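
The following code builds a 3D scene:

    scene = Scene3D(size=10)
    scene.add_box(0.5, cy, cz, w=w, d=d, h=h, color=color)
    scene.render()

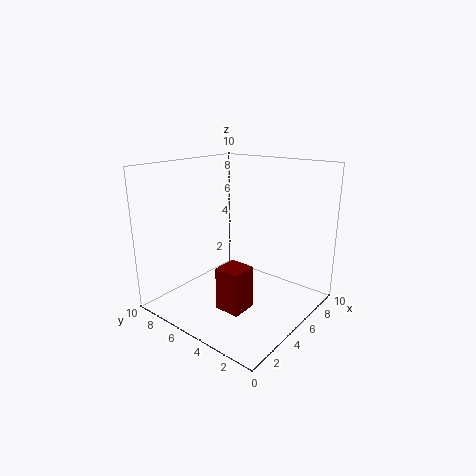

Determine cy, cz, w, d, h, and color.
cy = 1.5, cz = 2.5, w = 1.5, d = 1.5, h = 2.5, color = 'maroon'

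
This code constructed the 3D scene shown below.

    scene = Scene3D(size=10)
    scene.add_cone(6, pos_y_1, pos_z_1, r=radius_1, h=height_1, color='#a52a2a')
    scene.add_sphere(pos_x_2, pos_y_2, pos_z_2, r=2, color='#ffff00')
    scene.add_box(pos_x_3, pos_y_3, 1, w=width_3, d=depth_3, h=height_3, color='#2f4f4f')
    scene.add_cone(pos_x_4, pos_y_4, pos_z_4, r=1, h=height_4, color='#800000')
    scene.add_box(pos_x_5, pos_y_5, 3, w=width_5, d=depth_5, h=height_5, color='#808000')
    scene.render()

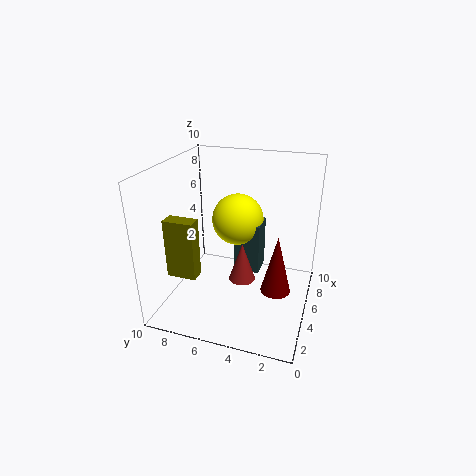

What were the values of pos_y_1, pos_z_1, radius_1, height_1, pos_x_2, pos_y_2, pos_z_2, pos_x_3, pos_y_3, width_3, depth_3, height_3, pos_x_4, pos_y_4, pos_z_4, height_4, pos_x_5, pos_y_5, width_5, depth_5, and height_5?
pos_y_1 = 5
pos_z_1 = 1
radius_1 = 1
height_1 = 3
pos_x_2 = 8
pos_y_2 = 6
pos_z_2 = 5
pos_x_3 = 7
pos_y_3 = 4
width_3 = 2
depth_3 = 2
height_3 = 4
pos_x_4 = 4
pos_y_4 = 2
pos_z_4 = 2
height_4 = 4
pos_x_5 = 2
pos_y_5 = 7
width_5 = 1
depth_5 = 2
height_5 = 4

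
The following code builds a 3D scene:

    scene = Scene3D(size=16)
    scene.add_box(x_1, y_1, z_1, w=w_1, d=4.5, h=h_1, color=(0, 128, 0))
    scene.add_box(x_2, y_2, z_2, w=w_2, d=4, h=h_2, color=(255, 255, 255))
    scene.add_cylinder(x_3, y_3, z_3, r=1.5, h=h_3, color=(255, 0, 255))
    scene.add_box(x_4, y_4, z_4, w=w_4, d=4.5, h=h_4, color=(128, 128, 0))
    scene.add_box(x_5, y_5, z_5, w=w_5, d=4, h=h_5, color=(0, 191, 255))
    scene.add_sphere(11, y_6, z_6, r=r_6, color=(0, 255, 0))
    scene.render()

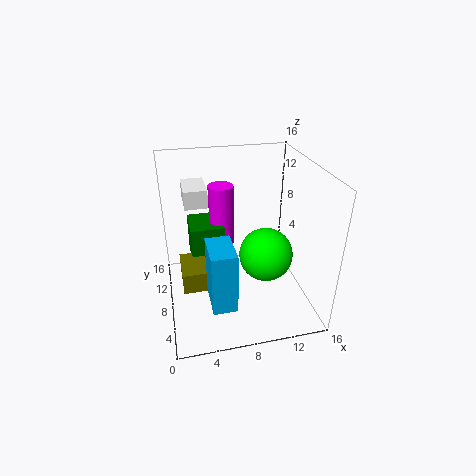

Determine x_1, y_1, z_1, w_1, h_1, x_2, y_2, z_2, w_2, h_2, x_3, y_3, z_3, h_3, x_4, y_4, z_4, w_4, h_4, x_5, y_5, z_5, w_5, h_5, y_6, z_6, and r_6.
x_1 = 3
y_1 = 10.5
z_1 = 3
w_1 = 4
h_1 = 5
x_2 = 2.5
y_2 = 9
z_2 = 11.5
w_2 = 2.5
h_2 = 2
x_3 = 7
y_3 = 12.5
z_3 = 5
h_3 = 7.5
x_4 = 1.5
y_4 = 7
z_4 = 2
w_4 = 3
h_4 = 2.5
x_5 = 4
y_5 = 1.5
z_5 = 3.5
w_5 = 2.5
h_5 = 6.5
y_6 = 7
z_6 = 6
r_6 = 3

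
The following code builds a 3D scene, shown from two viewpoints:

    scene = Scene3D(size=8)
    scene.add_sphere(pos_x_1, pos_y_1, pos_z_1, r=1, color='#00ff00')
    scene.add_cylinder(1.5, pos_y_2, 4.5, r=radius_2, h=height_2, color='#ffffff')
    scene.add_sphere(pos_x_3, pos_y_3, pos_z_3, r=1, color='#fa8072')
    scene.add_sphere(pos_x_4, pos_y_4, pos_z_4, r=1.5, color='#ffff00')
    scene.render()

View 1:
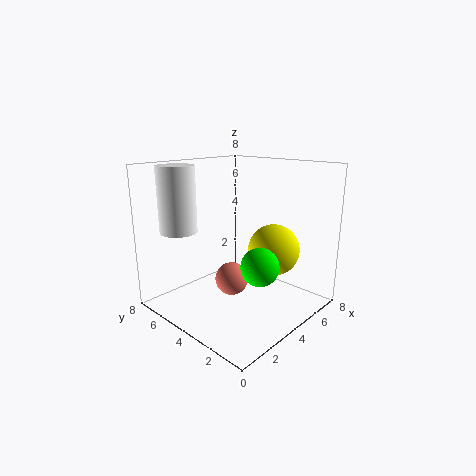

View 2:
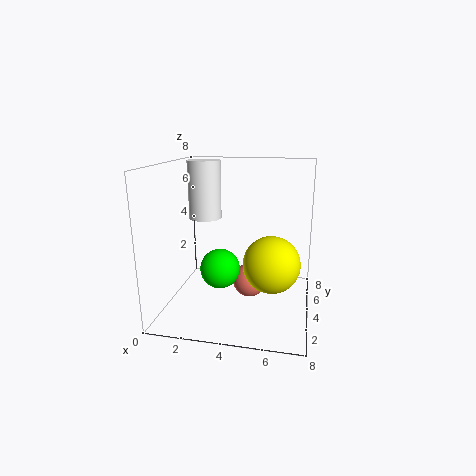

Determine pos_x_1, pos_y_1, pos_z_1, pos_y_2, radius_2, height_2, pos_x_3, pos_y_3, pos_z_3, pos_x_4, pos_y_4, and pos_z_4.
pos_x_1 = 3.5; pos_y_1 = 2; pos_z_1 = 3; pos_y_2 = 6; radius_2 = 1; height_2 = 3.5; pos_x_3 = 4.5; pos_y_3 = 5; pos_z_3 = 1; pos_x_4 = 6; pos_y_4 = 3; pos_z_4 = 3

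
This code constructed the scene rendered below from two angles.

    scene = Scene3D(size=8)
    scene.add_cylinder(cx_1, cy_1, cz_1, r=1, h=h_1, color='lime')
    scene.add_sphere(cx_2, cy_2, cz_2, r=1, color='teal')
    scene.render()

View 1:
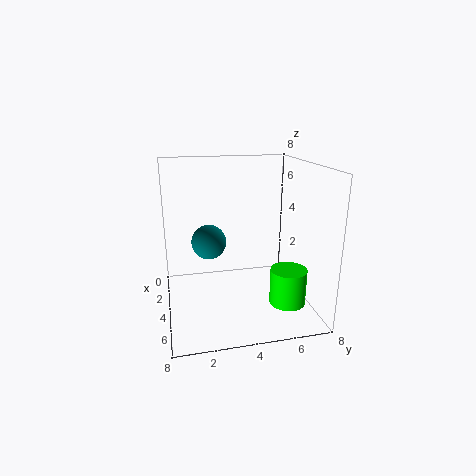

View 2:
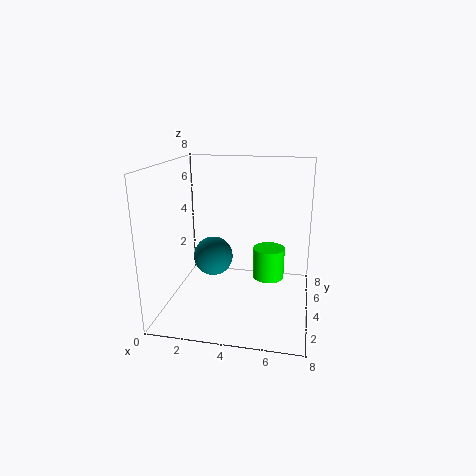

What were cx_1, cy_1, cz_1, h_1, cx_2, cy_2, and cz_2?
cx_1 = 5.5
cy_1 = 6.5
cz_1 = 0.5
h_1 = 2
cx_2 = 3
cy_2 = 2.5
cz_2 = 3.5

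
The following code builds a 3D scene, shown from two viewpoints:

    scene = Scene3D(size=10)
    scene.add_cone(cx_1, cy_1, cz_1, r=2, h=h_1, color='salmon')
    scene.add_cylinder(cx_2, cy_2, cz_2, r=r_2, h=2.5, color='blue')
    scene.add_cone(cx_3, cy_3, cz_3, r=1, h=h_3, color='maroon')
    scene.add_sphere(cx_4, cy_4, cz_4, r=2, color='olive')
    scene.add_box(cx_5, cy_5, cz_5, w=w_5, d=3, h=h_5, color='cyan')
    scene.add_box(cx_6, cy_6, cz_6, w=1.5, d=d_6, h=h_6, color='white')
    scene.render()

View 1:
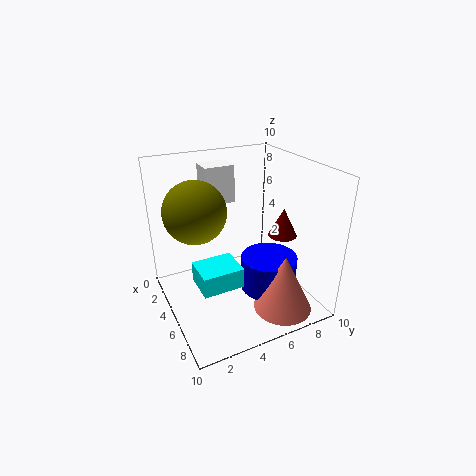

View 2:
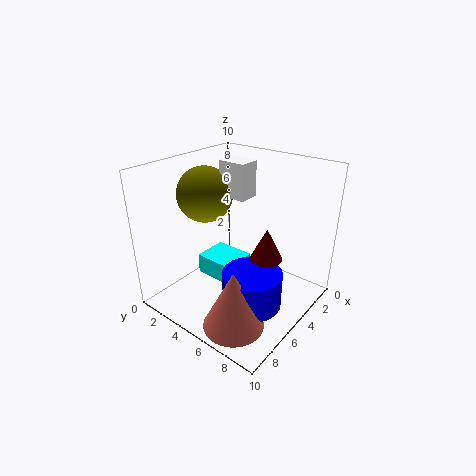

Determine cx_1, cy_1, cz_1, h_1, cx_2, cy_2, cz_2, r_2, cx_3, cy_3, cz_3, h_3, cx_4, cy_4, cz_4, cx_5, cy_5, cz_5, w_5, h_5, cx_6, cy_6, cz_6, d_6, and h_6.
cx_1 = 8, cy_1 = 7, cz_1 = 0.5, h_1 = 4, cx_2 = 6, cy_2 = 7, cz_2 = 1, r_2 = 2, cx_3 = 6, cy_3 = 8, cz_3 = 5, h_3 = 2, cx_4 = 5, cy_4 = 2, cz_4 = 7.5, cx_5 = 3.5, cy_5 = 2, cz_5 = 1.5, w_5 = 2.5, h_5 = 1.5, cx_6 = 3, cy_6 = 3, cz_6 = 7.5, d_6 = 2, h_6 = 2.5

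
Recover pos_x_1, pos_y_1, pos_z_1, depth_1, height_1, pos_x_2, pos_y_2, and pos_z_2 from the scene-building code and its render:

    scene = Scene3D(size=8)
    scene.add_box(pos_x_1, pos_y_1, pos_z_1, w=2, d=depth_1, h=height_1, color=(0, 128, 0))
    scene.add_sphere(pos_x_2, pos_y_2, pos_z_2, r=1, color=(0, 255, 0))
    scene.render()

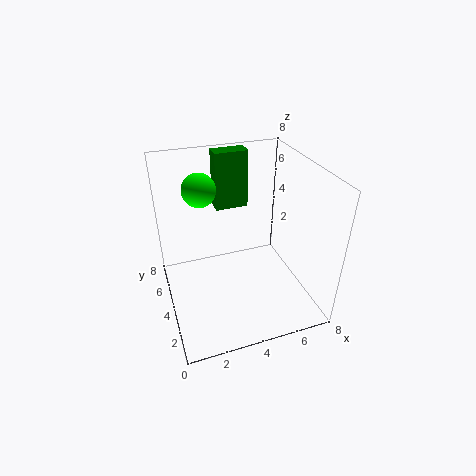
pos_x_1 = 3.5, pos_y_1 = 6.5, pos_z_1 = 4.5, depth_1 = 1, height_1 = 3.5, pos_x_2 = 2.5, pos_y_2 = 6.5, pos_z_2 = 6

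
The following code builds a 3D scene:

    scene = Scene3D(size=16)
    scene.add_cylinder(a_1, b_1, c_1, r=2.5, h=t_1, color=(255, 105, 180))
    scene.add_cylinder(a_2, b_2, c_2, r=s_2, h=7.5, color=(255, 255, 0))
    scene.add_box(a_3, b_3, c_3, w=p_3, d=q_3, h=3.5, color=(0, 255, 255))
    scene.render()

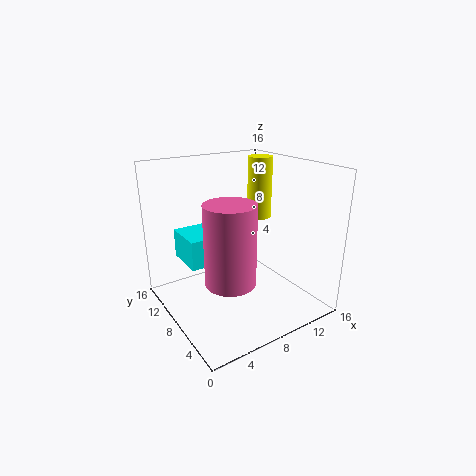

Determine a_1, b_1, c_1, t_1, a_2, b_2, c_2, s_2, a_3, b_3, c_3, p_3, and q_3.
a_1 = 4.5; b_1 = 4; c_1 = 5.5; t_1 = 8; a_2 = 13.5; b_2 = 11.5; c_2 = 8.5; s_2 = 1.5; a_3 = 3.5; b_3 = 10.5; c_3 = 4; p_3 = 5; q_3 = 5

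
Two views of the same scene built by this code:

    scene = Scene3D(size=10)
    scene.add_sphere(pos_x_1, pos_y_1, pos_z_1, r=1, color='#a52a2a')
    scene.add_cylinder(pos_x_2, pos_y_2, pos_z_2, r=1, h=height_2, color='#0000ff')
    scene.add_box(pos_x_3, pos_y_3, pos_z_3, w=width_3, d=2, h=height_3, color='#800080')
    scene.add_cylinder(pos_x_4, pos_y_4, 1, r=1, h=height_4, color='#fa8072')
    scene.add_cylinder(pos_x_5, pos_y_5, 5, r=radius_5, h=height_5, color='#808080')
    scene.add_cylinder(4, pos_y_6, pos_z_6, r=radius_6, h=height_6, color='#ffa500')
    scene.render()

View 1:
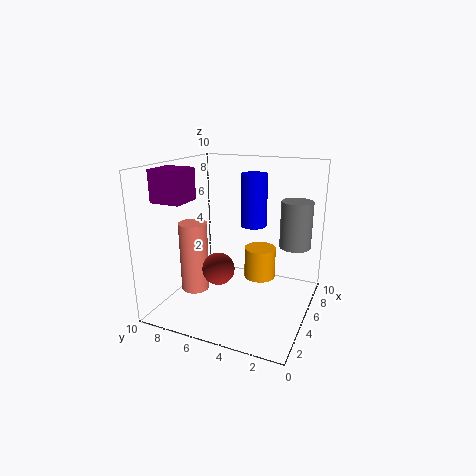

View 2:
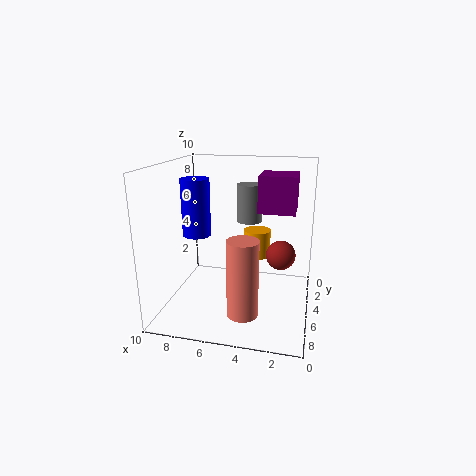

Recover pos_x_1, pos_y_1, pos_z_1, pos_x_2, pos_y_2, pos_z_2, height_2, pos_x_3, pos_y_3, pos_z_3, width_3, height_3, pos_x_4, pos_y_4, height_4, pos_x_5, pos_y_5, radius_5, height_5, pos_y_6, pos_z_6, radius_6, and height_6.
pos_x_1 = 2, pos_y_1 = 5, pos_z_1 = 4, pos_x_2 = 8, pos_y_2 = 5, pos_z_2 = 5, height_2 = 4, pos_x_3 = 1, pos_y_3 = 7, pos_z_3 = 8, width_3 = 2, height_3 = 2, pos_x_4 = 4, pos_y_4 = 8, height_4 = 5, pos_x_5 = 5, pos_y_5 = 1, radius_5 = 1, height_5 = 3, pos_y_6 = 3, pos_z_6 = 3, radius_6 = 1, height_6 = 2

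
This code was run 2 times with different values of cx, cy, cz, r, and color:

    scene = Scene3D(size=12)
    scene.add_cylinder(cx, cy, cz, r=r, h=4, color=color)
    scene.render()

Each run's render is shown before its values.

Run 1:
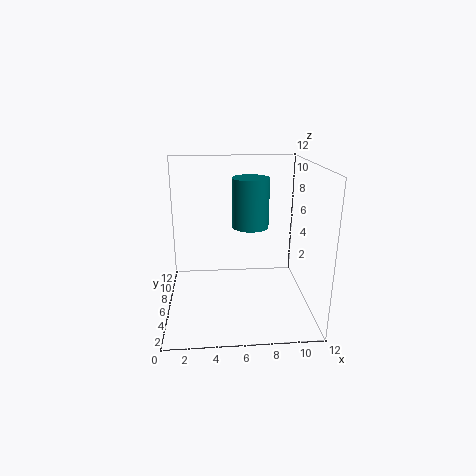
cx = 7, cy = 6, cz = 7, r = 1.5, color = 'teal'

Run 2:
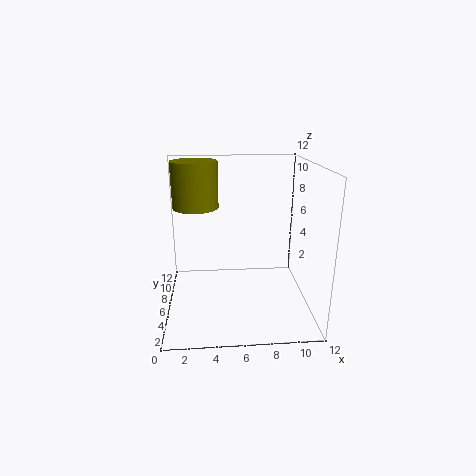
cx = 2.5, cy = 8.5, cz = 8, r = 2, color = 'olive'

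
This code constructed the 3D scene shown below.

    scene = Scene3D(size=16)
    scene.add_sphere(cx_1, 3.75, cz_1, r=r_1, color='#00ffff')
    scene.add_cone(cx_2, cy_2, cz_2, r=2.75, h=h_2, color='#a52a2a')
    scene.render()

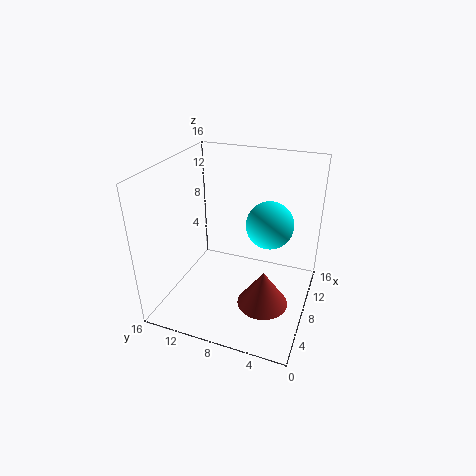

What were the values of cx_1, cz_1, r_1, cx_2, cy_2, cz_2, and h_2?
cx_1 = 5.25; cz_1 = 11.75; r_1 = 2.25; cx_2 = 5.75; cy_2 = 4.25; cz_2 = 1.75; h_2 = 4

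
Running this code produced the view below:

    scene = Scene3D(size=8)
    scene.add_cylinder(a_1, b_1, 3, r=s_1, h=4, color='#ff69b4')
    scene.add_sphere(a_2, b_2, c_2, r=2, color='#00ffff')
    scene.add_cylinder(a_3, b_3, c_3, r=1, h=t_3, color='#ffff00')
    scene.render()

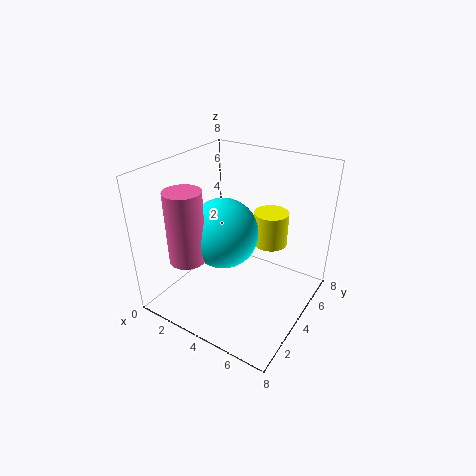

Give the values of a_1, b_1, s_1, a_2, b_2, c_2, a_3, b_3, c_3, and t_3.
a_1 = 2; b_1 = 2; s_1 = 1; a_2 = 3; b_2 = 4; c_2 = 4; a_3 = 5; b_3 = 6; c_3 = 3; t_3 = 2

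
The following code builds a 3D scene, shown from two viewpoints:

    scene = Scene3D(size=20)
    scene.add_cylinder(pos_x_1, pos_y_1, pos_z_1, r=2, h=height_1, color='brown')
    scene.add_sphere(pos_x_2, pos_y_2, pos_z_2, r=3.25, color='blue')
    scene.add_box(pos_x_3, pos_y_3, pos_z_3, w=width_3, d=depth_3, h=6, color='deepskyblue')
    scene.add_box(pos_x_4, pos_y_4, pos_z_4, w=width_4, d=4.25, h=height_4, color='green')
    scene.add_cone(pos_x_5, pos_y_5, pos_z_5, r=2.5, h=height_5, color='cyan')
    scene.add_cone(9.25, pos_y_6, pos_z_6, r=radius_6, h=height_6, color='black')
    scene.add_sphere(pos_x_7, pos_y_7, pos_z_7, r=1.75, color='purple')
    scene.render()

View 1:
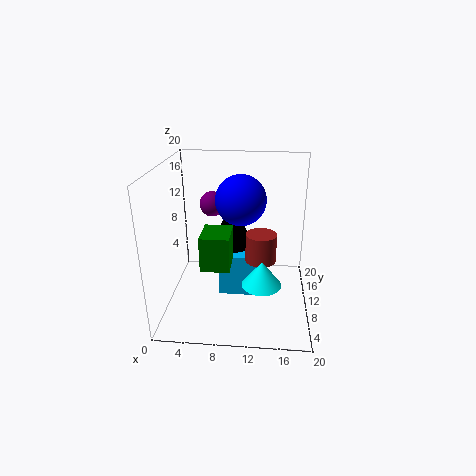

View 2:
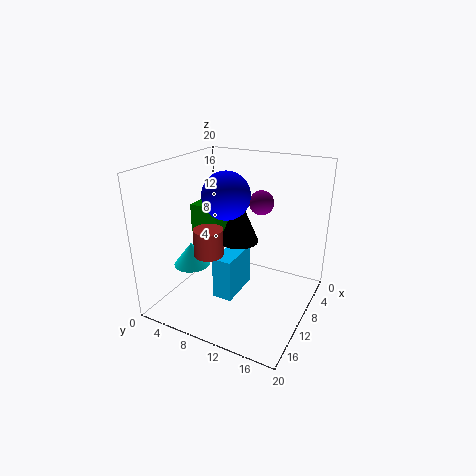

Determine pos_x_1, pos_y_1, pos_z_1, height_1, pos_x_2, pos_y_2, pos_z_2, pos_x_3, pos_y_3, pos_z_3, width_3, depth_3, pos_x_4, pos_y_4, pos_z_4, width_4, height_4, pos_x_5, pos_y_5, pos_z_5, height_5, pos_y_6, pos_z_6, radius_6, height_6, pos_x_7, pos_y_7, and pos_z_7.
pos_x_1 = 13.25
pos_y_1 = 7.25
pos_z_1 = 8.25
height_1 = 3.75
pos_x_2 = 10.5
pos_y_2 = 8.5
pos_z_2 = 16
pos_x_3 = 7.5
pos_y_3 = 8
pos_z_3 = 2
width_3 = 6.25
depth_3 = 2.75
pos_x_4 = 6.25
pos_y_4 = 2
pos_z_4 = 9.25
width_4 = 3.5
height_4 = 4.25
pos_x_5 = 13.5
pos_y_5 = 4.5
pos_z_5 = 6.25
height_5 = 3.25
pos_y_6 = 9.75
pos_z_6 = 9.25
radius_6 = 2.75
height_6 = 6.5
pos_x_7 = 6.25
pos_y_7 = 11.75
pos_z_7 = 14.25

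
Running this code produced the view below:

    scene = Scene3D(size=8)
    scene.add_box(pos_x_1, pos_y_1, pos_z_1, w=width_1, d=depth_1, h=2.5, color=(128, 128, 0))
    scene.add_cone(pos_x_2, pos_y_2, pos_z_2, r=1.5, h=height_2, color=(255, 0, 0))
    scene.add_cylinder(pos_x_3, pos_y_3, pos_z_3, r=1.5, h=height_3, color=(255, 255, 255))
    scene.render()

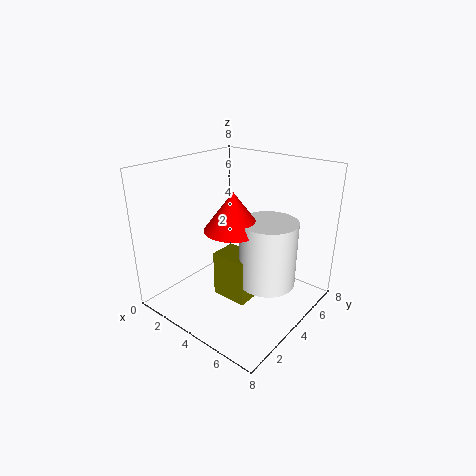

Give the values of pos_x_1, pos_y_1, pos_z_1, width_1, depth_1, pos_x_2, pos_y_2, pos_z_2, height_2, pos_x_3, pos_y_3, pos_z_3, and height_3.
pos_x_1 = 3.5
pos_y_1 = 2.5
pos_z_1 = 1
width_1 = 2
depth_1 = 1.5
pos_x_2 = 4.5
pos_y_2 = 3
pos_z_2 = 5
height_2 = 2
pos_x_3 = 6
pos_y_3 = 4
pos_z_3 = 2
height_3 = 3.5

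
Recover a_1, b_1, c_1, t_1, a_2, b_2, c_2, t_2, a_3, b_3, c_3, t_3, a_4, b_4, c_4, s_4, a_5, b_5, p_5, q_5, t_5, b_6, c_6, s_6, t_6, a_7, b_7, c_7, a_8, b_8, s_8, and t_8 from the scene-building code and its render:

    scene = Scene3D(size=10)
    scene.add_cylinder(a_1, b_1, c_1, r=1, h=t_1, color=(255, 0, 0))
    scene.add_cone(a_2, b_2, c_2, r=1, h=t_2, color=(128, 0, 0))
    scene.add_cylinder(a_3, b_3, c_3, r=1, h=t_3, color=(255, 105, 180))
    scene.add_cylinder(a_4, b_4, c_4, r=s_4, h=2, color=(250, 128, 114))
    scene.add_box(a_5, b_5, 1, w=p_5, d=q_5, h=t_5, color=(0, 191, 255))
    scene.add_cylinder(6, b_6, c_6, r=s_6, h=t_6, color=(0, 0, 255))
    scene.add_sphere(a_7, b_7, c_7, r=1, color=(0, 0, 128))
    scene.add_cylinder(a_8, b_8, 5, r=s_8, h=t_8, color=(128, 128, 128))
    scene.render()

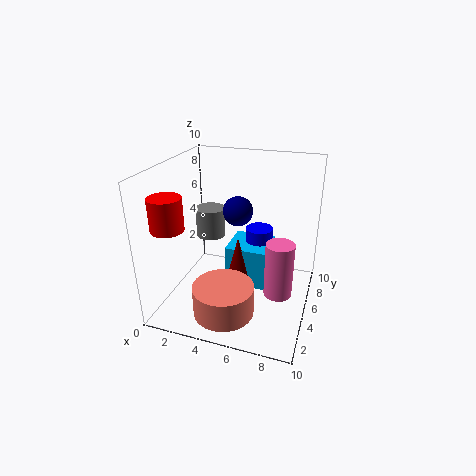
a_1 = 2; b_1 = 1; c_1 = 7; t_1 = 2; a_2 = 5; b_2 = 5; c_2 = 1; t_2 = 4; a_3 = 8; b_3 = 5; c_3 = 1; t_3 = 4; a_4 = 5; b_4 = 2; c_4 = 1; s_4 = 2; a_5 = 4; b_5 = 5; p_5 = 3; q_5 = 3; t_5 = 3; b_6 = 7; c_6 = 1; s_6 = 1; t_6 = 4; a_7 = 5; b_7 = 5; c_7 = 7; a_8 = 3; b_8 = 5; s_8 = 1; t_8 = 2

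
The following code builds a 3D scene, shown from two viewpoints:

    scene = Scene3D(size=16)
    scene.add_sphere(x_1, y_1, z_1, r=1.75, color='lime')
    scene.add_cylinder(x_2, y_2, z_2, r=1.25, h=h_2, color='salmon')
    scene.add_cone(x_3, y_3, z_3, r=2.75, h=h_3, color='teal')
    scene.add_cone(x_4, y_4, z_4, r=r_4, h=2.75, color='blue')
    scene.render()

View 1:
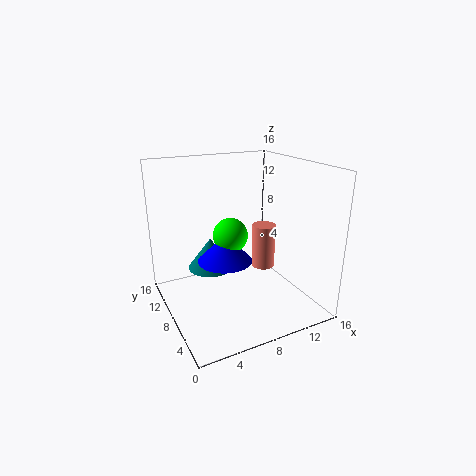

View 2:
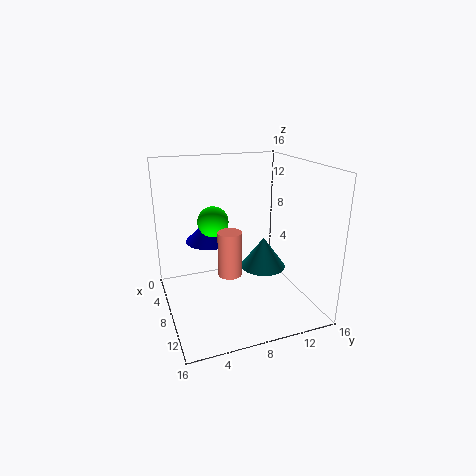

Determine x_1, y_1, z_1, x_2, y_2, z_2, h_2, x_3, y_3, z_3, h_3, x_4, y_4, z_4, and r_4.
x_1 = 6
y_1 = 5.75
z_1 = 9.5
x_2 = 10.25
y_2 = 6.25
z_2 = 5
h_2 = 4.75
x_3 = 6.25
y_3 = 12
z_3 = 3
h_3 = 3.75
x_4 = 5.25
y_4 = 5.5
z_4 = 7
r_4 = 2.75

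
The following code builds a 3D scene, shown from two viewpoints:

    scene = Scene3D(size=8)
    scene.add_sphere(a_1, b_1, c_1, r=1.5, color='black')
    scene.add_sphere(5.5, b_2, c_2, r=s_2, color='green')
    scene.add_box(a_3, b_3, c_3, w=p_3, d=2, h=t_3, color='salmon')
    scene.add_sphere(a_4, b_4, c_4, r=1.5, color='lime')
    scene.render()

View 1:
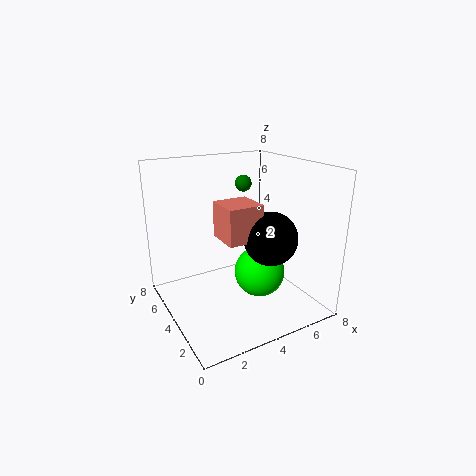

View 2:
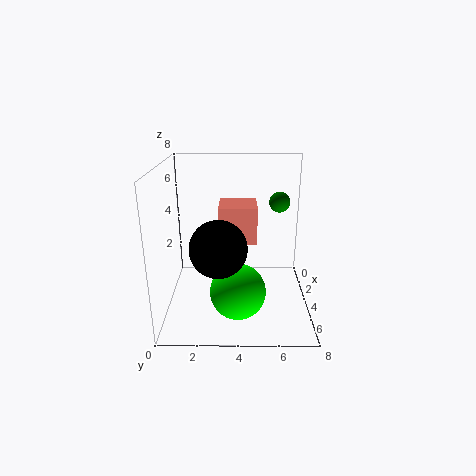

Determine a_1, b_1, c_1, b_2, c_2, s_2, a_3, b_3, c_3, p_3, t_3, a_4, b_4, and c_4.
a_1 = 5.5; b_1 = 3; c_1 = 4; b_2 = 6; c_2 = 6.5; s_2 = 0.5; a_3 = 3; b_3 = 3; c_3 = 4; p_3 = 2; t_3 = 2; a_4 = 5.5; b_4 = 4; c_4 = 1.5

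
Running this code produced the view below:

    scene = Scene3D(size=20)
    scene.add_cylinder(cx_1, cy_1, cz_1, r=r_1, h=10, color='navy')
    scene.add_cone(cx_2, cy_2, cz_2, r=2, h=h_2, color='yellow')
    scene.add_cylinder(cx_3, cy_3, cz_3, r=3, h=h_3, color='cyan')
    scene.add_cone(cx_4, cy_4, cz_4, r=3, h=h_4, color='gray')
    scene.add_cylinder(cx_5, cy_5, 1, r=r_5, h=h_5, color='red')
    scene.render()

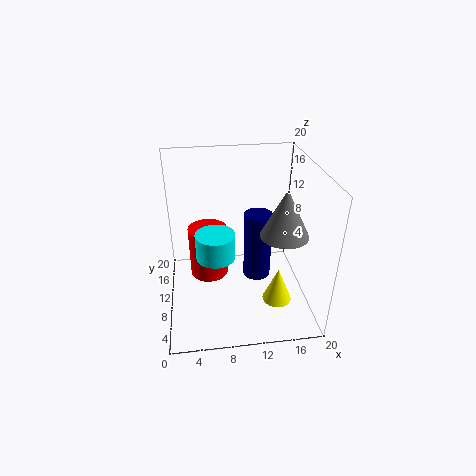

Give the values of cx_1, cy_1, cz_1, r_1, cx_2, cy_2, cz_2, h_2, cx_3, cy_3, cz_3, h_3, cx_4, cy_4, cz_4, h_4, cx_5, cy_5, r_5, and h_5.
cx_1 = 13
cy_1 = 11
cz_1 = 3
r_1 = 2
cx_2 = 15
cy_2 = 6
cz_2 = 2
h_2 = 5
cx_3 = 7
cy_3 = 13
cz_3 = 5
h_3 = 4
cx_4 = 15
cy_4 = 5
cz_4 = 13
h_4 = 6
cx_5 = 6
cy_5 = 15
r_5 = 3
h_5 = 8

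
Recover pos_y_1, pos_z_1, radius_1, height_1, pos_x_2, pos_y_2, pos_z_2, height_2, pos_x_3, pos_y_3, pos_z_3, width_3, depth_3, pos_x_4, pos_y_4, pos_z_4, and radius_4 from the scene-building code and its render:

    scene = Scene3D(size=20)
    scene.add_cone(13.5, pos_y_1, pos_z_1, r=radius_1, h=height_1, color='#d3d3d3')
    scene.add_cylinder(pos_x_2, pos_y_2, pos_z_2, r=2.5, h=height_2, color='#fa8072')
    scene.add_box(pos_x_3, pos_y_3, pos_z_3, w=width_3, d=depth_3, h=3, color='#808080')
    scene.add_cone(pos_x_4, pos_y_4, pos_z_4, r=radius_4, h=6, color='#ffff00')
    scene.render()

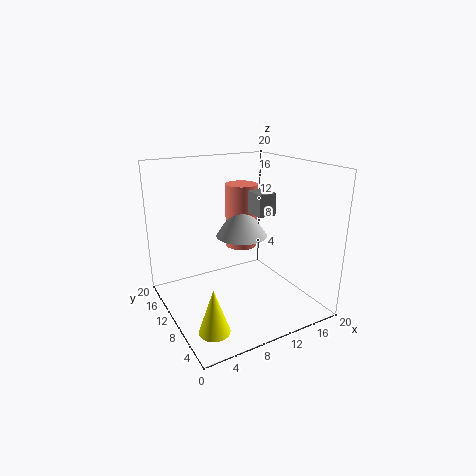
pos_y_1 = 15, pos_z_1 = 8, radius_1 = 4, height_1 = 6, pos_x_2 = 14, pos_y_2 = 16, pos_z_2 = 6, height_2 = 10, pos_x_3 = 11.5, pos_y_3 = 7, pos_z_3 = 13.5, width_3 = 2.5, depth_3 = 3, pos_x_4 = 3.5, pos_y_4 = 4.5, pos_z_4 = 0.5, radius_4 = 2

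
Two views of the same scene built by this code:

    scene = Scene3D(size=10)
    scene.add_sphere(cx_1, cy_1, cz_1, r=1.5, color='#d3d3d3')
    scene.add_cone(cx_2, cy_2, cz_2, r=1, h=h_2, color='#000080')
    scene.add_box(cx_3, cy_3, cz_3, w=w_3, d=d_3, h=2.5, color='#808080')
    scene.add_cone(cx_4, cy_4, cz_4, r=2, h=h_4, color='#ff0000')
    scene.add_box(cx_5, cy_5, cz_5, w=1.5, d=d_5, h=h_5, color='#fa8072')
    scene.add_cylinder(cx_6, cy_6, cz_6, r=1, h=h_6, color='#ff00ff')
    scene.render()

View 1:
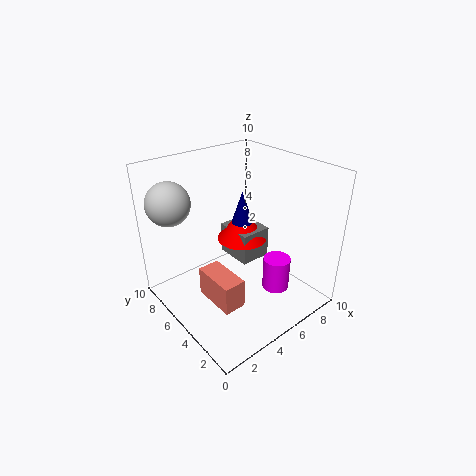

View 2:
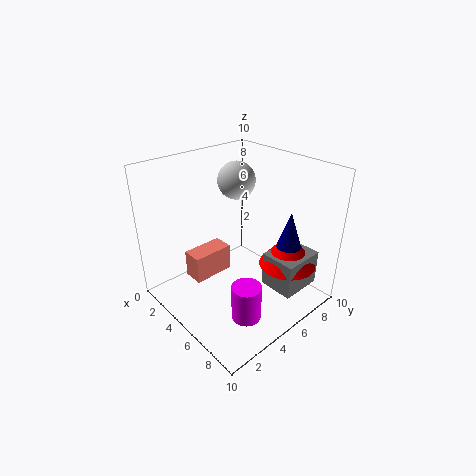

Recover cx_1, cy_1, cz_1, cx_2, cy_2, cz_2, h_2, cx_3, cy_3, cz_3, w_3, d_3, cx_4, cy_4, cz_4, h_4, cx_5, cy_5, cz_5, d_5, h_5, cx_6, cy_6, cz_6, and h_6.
cx_1 = 1.5
cy_1 = 8
cz_1 = 7.5
cx_2 = 7.5
cy_2 = 7.5
cz_2 = 4
h_2 = 3
cx_3 = 6.5
cy_3 = 6
cz_3 = 1.5
w_3 = 2.5
d_3 = 3
cx_4 = 7.5
cy_4 = 7.5
cz_4 = 3
h_4 = 2.5
cx_5 = 2
cy_5 = 2.5
cz_5 = 1.5
d_5 = 3
h_5 = 2
cx_6 = 7.5
cy_6 = 3.5
cz_6 = 0.5
h_6 = 2.5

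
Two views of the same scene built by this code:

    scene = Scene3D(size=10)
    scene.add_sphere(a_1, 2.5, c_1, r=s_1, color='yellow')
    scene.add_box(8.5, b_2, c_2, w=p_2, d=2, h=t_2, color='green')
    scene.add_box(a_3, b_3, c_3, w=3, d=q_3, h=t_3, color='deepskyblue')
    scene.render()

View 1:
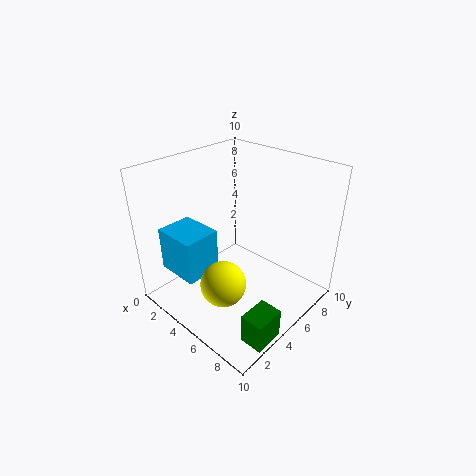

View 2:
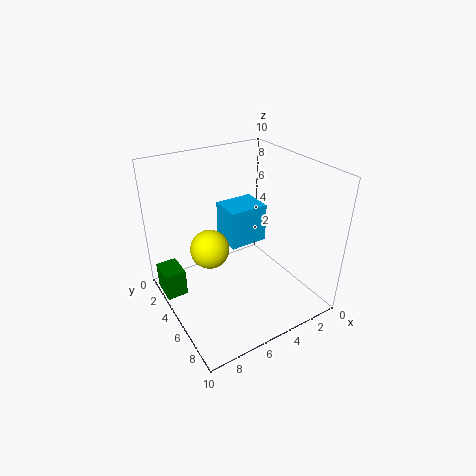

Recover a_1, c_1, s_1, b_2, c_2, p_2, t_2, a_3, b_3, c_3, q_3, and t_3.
a_1 = 6
c_1 = 3
s_1 = 1.5
b_2 = 1.5
c_2 = 0.5
p_2 = 1.5
t_2 = 2
a_3 = 1.5
b_3 = 1
c_3 = 3
q_3 = 2.5
t_3 = 3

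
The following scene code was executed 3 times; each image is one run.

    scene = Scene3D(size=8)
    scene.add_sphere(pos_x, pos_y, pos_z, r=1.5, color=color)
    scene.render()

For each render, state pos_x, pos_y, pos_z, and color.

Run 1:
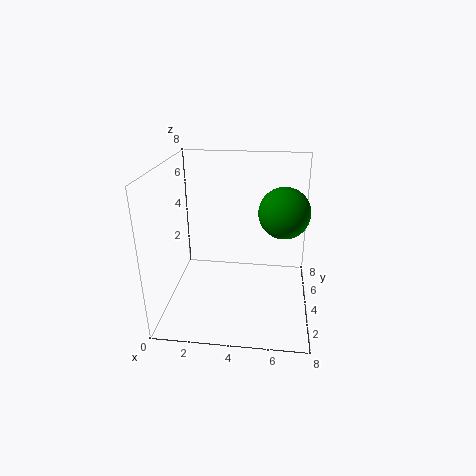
pos_x = 6.5, pos_y = 5.5, pos_z = 5, color = 'green'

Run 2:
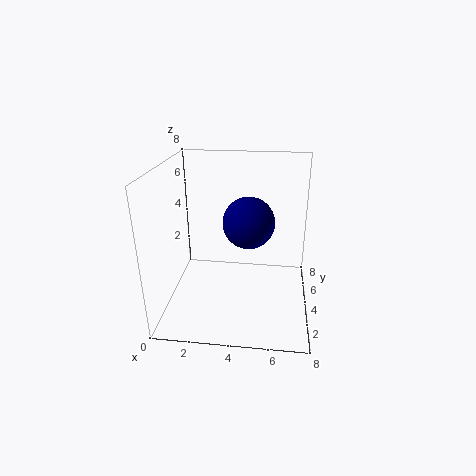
pos_x = 4.5, pos_y = 5, pos_z = 4.5, color = 'navy'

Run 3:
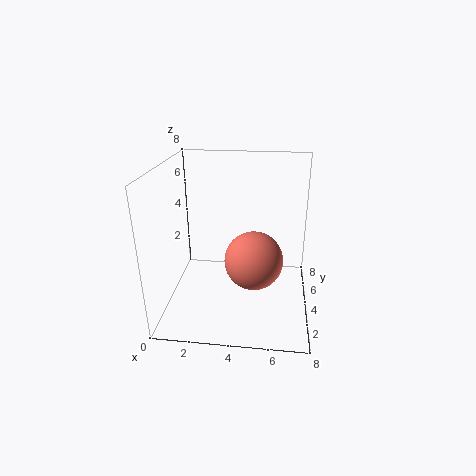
pos_x = 5, pos_y = 2.5, pos_z = 3.5, color = 'salmon'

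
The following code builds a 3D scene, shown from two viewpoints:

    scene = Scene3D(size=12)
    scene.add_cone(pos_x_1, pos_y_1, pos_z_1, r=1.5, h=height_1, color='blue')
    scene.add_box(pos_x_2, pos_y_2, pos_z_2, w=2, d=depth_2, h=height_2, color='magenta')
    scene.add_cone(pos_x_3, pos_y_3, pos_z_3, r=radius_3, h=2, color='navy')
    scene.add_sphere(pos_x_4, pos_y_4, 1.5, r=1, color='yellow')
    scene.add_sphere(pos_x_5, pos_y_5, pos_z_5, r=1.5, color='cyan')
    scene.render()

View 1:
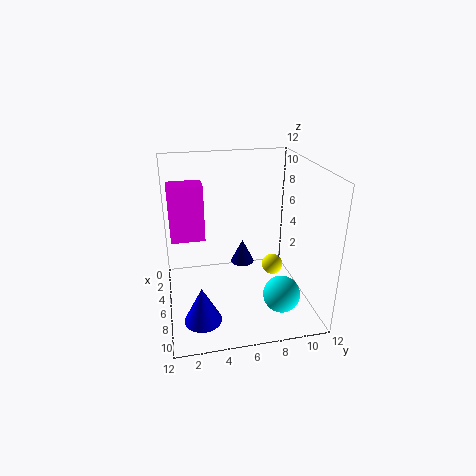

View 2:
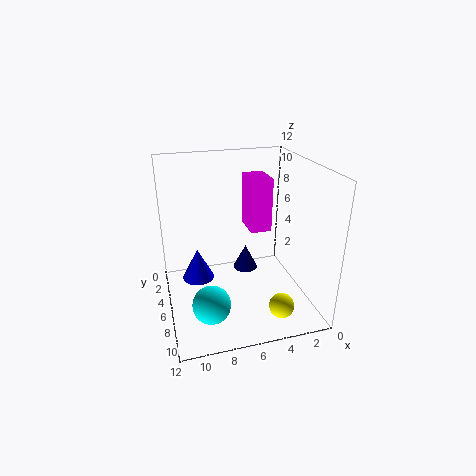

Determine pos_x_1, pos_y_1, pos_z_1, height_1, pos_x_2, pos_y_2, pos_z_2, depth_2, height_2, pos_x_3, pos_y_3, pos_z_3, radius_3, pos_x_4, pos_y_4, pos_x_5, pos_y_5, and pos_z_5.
pos_x_1 = 9
pos_y_1 = 2.5
pos_z_1 = 0.5
height_1 = 3
pos_x_2 = 2
pos_y_2 = 0.5
pos_z_2 = 5
depth_2 = 3
height_2 = 5
pos_x_3 = 5.5
pos_y_3 = 6.5
pos_z_3 = 3.5
radius_3 = 1
pos_x_4 = 3.5
pos_y_4 = 10
pos_x_5 = 9
pos_y_5 = 9
pos_z_5 = 2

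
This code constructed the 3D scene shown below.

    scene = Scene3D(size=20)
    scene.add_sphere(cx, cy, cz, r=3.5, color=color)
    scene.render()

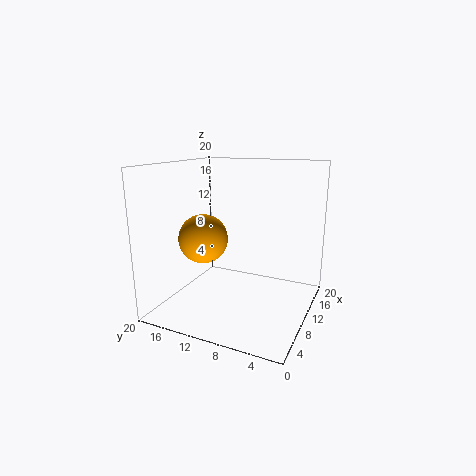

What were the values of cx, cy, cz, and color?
cx = 9
cy = 15
cz = 9.5
color = 'orange'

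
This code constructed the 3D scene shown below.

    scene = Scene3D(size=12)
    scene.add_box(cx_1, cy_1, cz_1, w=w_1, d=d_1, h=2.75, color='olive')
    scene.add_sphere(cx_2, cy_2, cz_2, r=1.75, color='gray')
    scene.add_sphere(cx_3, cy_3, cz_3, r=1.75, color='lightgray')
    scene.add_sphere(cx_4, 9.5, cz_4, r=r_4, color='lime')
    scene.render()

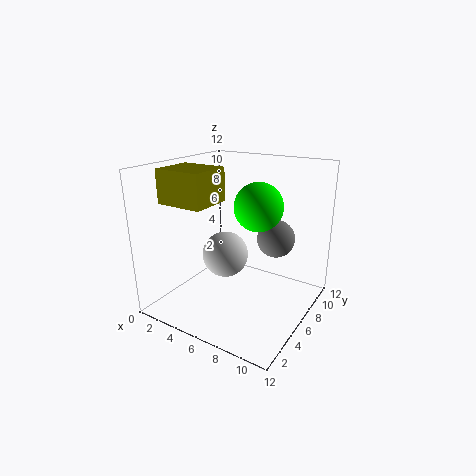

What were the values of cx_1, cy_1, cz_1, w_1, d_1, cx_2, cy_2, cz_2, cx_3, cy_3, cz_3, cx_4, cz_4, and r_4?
cx_1 = 0.75; cy_1 = 2.5; cz_1 = 9; w_1 = 4; d_1 = 3.5; cx_2 = 7.5; cy_2 = 10.25; cz_2 = 4.75; cx_3 = 6.25; cy_3 = 3.75; cz_3 = 5.5; cx_4 = 6; cz_4 = 7.75; r_4 = 2.25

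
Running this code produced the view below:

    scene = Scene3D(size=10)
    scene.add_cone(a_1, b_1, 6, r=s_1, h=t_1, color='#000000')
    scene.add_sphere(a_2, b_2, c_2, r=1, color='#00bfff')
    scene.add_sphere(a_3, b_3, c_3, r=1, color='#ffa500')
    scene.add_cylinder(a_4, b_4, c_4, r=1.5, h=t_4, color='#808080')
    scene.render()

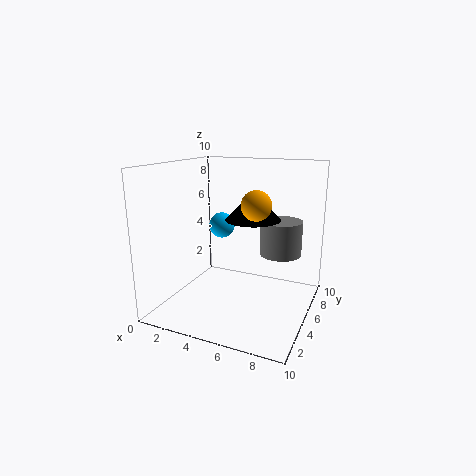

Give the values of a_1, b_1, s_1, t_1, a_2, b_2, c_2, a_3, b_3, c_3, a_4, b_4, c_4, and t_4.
a_1 = 5.5
b_1 = 6.5
s_1 = 2
t_1 = 2
a_2 = 2.5
b_2 = 7.5
c_2 = 5
a_3 = 6.5
b_3 = 4.5
c_3 = 7.5
a_4 = 7.5
b_4 = 7
c_4 = 3.5
t_4 = 2.5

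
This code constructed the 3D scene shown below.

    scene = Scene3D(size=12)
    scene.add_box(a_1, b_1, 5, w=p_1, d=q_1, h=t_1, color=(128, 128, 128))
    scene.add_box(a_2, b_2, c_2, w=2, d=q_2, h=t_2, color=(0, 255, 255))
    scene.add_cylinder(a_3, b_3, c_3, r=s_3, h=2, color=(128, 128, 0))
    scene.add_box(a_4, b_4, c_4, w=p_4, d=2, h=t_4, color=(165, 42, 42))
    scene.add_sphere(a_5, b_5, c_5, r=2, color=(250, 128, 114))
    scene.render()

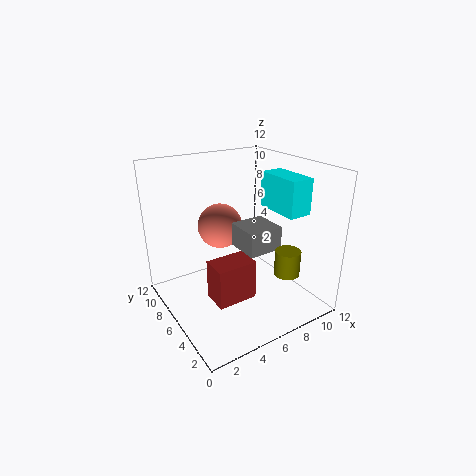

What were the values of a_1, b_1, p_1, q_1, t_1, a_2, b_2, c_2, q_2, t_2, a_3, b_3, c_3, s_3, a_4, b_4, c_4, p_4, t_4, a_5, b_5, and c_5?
a_1 = 6
b_1 = 4
p_1 = 3
q_1 = 3
t_1 = 2
a_2 = 9
b_2 = 3
c_2 = 8
q_2 = 4
t_2 = 3
a_3 = 8
b_3 = 2
c_3 = 4
s_3 = 1
a_4 = 2
b_4 = 2
c_4 = 3
p_4 = 3
t_4 = 3
a_5 = 6
b_5 = 9
c_5 = 6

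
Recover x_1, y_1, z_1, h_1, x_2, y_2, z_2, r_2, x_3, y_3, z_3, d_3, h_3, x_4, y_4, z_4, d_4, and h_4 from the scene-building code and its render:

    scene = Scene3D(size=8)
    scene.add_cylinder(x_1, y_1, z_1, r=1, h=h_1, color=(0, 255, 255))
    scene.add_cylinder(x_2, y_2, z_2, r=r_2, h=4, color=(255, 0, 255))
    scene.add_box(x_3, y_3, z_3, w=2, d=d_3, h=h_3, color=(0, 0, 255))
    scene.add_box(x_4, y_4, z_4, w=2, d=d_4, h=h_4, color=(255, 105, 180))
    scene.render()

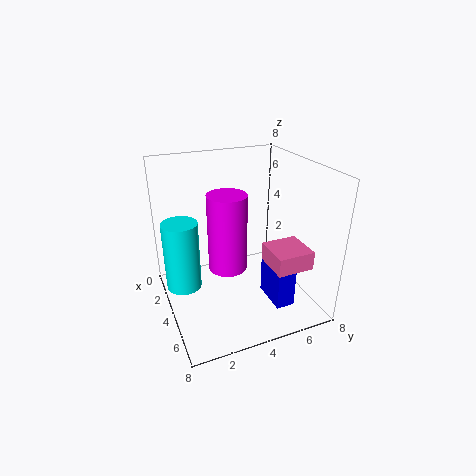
x_1 = 3, y_1 = 1, z_1 = 1, h_1 = 4, x_2 = 5, y_2 = 3, z_2 = 3, r_2 = 1, x_3 = 5, y_3 = 5, z_3 = 1, d_3 = 1, h_3 = 2, x_4 = 5, y_4 = 5, z_4 = 3, d_4 = 2, h_4 = 1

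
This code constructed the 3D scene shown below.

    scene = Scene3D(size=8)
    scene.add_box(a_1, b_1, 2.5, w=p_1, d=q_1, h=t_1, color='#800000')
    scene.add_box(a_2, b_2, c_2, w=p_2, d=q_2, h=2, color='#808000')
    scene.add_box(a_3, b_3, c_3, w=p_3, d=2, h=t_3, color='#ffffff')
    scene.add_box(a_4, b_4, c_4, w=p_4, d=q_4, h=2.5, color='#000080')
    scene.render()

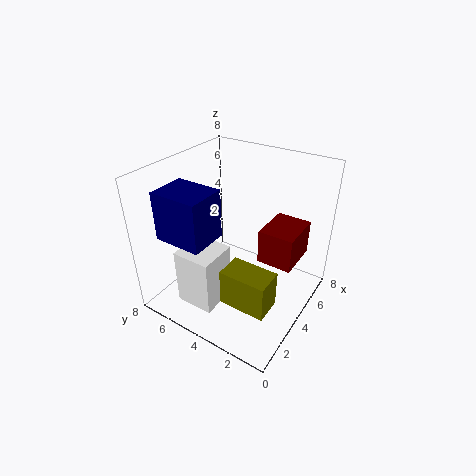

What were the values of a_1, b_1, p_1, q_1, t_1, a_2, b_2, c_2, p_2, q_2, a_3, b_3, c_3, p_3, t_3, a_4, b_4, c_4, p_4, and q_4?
a_1 = 4.5
b_1 = 1
p_1 = 2.5
q_1 = 2
t_1 = 2
a_2 = 1.5
b_2 = 1
c_2 = 1.5
p_2 = 1.5
q_2 = 2.5
a_3 = 0.5
b_3 = 3.5
c_3 = 1.5
p_3 = 2
t_3 = 3
a_4 = 0.5
b_4 = 4
c_4 = 5
p_4 = 2
q_4 = 2.5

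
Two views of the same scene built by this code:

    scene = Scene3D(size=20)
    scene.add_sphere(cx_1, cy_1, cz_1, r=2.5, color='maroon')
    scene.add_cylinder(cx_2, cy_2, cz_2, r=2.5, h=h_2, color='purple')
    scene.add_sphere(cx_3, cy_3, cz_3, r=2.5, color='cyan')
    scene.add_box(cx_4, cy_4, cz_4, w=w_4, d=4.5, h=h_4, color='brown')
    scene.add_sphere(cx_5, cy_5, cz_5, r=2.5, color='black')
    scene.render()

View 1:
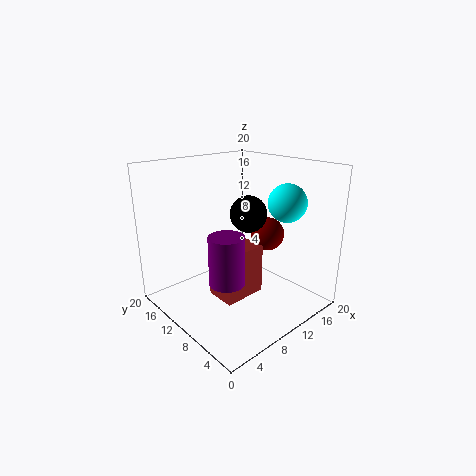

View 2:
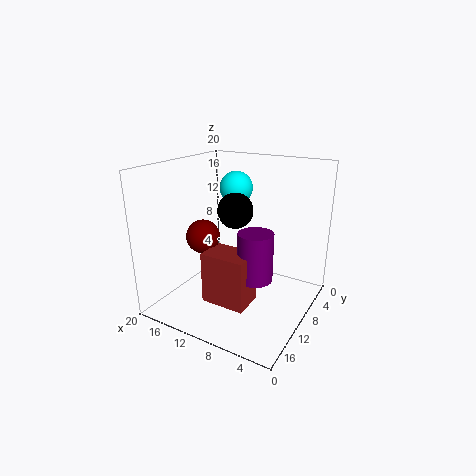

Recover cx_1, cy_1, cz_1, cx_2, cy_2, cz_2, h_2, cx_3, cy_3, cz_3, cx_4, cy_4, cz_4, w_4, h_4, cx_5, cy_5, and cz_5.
cx_1 = 16, cy_1 = 10, cz_1 = 9, cx_2 = 7.5, cy_2 = 9.5, cz_2 = 4, h_2 = 7, cx_3 = 13.5, cy_3 = 4.5, cz_3 = 15.5, cx_4 = 7.5, cy_4 = 9, cz_4 = 0.5, w_4 = 6.5, h_4 = 7.5, cx_5 = 11, cy_5 = 9, cz_5 = 13.5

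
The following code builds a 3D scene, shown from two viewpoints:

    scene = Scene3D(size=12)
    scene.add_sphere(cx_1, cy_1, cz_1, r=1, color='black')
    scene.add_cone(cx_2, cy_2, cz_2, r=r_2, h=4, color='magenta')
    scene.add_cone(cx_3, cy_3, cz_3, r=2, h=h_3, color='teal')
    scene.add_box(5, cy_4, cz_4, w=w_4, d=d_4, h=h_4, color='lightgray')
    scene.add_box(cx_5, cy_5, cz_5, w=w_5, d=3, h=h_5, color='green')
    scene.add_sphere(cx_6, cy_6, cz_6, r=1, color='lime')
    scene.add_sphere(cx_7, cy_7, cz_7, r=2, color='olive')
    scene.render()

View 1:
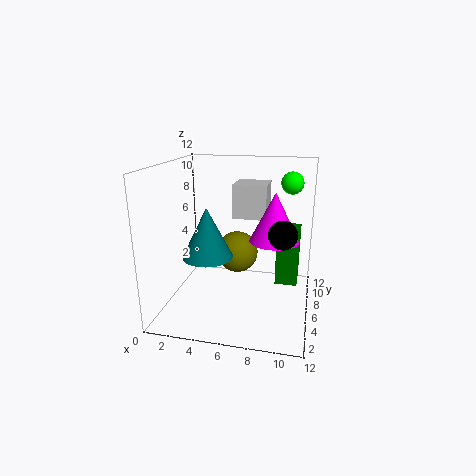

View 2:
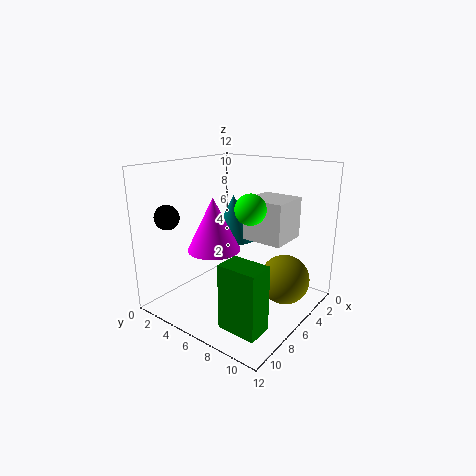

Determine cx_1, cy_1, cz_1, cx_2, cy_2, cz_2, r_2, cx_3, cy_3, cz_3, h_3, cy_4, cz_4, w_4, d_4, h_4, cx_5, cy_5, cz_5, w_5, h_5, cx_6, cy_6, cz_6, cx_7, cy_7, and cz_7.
cx_1 = 10
cy_1 = 2
cz_1 = 8
cx_2 = 9
cy_2 = 6
cz_2 = 6
r_2 = 2
cx_3 = 4
cy_3 = 4
cz_3 = 5
h_3 = 4
cy_4 = 8
cz_4 = 7
w_4 = 3
d_4 = 3
h_4 = 3
cx_5 = 9
cy_5 = 8
cz_5 = 1
w_5 = 2
h_5 = 5
cx_6 = 10
cy_6 = 10
cz_6 = 10
cx_7 = 5
cy_7 = 10
cz_7 = 3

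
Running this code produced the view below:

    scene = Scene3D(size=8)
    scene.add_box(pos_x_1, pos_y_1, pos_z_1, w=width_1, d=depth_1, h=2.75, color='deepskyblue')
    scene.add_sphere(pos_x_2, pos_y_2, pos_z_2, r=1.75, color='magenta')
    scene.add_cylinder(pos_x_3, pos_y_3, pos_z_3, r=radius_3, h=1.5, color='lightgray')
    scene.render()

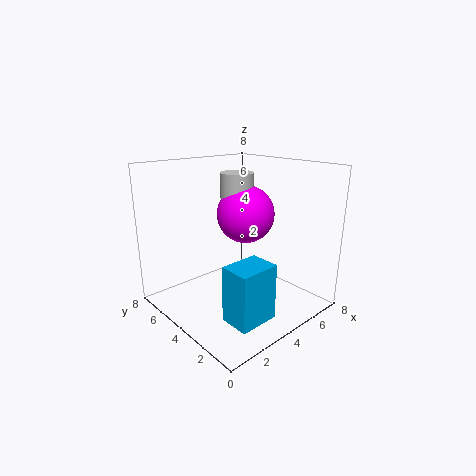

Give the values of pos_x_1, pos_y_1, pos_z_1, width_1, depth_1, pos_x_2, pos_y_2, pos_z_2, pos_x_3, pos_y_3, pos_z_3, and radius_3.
pos_x_1 = 1, pos_y_1 = 0.25, pos_z_1 = 1.25, width_1 = 2, depth_1 = 1.5, pos_x_2 = 5.75, pos_y_2 = 5.25, pos_z_2 = 4.75, pos_x_3 = 5.5, pos_y_3 = 5.75, pos_z_3 = 5.75, radius_3 = 1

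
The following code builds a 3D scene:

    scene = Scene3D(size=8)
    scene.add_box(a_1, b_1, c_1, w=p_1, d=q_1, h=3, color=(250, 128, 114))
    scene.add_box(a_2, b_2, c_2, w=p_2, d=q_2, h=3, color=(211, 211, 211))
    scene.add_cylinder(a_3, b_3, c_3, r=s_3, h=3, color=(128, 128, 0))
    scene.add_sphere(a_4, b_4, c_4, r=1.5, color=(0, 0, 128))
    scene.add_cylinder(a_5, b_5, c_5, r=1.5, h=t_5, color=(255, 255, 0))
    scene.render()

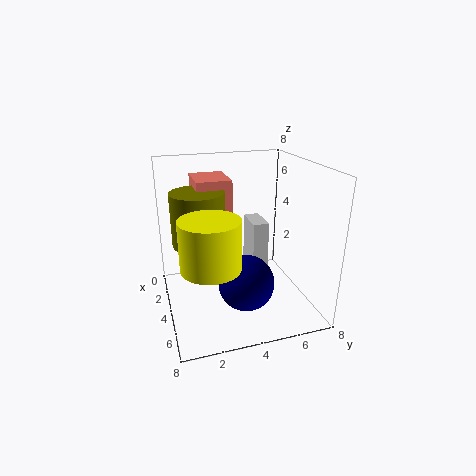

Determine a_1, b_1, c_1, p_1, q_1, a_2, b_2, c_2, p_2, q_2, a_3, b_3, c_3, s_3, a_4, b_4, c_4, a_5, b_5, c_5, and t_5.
a_1 = 0.5; b_1 = 2; c_1 = 4; p_1 = 2.5; q_1 = 2; a_2 = 0.5; b_2 = 5.5; c_2 = 1; p_2 = 2; q_2 = 1; a_3 = 3; b_3 = 2; c_3 = 3.5; s_3 = 1.5; a_4 = 5.5; b_4 = 4; c_4 = 2; a_5 = 6; b_5 = 2; c_5 = 3.5; t_5 = 2.5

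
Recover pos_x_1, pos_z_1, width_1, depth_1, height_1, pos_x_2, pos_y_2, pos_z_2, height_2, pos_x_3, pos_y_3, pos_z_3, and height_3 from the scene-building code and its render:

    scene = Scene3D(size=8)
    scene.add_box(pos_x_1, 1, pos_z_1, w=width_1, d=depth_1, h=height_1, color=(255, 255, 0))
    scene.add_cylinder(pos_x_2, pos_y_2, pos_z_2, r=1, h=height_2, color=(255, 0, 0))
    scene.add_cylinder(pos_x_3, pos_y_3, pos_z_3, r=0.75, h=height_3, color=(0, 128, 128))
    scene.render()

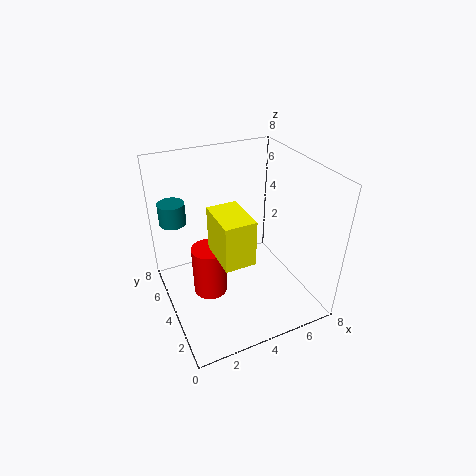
pos_x_1 = 2, pos_z_1 = 4.5, width_1 = 1.5, depth_1 = 2.25, height_1 = 2.25, pos_x_2 = 2.5, pos_y_2 = 4.75, pos_z_2 = 0.25, height_2 = 3, pos_x_3 = 1, pos_y_3 = 6.25, pos_z_3 = 4.5, height_3 = 1.25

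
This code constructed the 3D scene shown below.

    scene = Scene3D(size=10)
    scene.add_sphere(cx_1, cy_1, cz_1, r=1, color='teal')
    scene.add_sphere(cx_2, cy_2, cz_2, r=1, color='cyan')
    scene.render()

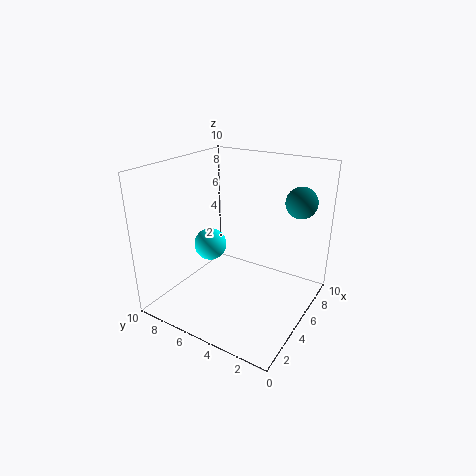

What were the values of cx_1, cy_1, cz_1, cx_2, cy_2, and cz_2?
cx_1 = 6
cy_1 = 1
cz_1 = 8
cx_2 = 2.5
cy_2 = 5.5
cz_2 = 5.5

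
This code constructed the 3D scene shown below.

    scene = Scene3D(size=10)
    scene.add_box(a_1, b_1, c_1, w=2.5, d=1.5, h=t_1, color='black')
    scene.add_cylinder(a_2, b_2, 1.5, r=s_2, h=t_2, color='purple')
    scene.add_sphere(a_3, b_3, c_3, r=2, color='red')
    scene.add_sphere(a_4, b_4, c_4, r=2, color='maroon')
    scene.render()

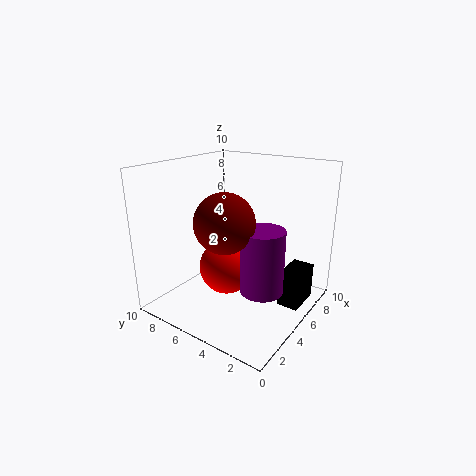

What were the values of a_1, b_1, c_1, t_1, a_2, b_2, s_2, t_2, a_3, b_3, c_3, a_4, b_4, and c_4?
a_1 = 5.5; b_1 = 0.5; c_1 = 0.5; t_1 = 2.5; a_2 = 5; b_2 = 3; s_2 = 1.5; t_2 = 4.5; a_3 = 5; b_3 = 6; c_3 = 2.5; a_4 = 3.5; b_4 = 5; c_4 = 6.5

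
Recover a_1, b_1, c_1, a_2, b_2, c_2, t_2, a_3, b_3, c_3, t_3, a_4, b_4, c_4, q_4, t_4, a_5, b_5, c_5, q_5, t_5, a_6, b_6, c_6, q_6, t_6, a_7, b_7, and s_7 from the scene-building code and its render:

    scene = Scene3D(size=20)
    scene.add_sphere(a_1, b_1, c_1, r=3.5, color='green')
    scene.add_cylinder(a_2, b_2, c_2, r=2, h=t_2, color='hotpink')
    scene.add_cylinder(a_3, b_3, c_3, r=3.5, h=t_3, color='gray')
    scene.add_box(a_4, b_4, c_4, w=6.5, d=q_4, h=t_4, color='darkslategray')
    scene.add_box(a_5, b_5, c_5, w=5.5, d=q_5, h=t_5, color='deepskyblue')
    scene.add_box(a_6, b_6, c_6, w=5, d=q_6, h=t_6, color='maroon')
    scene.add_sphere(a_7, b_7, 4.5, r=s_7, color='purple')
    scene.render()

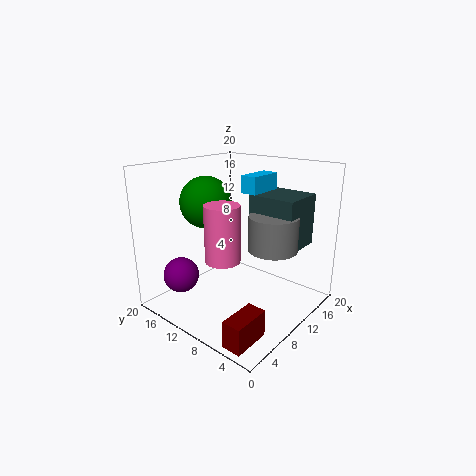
a_1 = 7.5
b_1 = 13.5
c_1 = 15
a_2 = 2.5
b_2 = 6
c_2 = 10.5
t_2 = 6.5
a_3 = 13.5
b_3 = 6.5
c_3 = 8
t_3 = 5
a_4 = 13
b_4 = 3.5
c_4 = 8
q_4 = 7
t_4 = 7.5
a_5 = 13
b_5 = 9.5
c_5 = 15.5
q_5 = 2.5
t_5 = 2.5
a_6 = 0.5
b_6 = 2
c_6 = 0.5
q_6 = 2.5
t_6 = 3.5
a_7 = 4.5
b_7 = 16
s_7 = 2.5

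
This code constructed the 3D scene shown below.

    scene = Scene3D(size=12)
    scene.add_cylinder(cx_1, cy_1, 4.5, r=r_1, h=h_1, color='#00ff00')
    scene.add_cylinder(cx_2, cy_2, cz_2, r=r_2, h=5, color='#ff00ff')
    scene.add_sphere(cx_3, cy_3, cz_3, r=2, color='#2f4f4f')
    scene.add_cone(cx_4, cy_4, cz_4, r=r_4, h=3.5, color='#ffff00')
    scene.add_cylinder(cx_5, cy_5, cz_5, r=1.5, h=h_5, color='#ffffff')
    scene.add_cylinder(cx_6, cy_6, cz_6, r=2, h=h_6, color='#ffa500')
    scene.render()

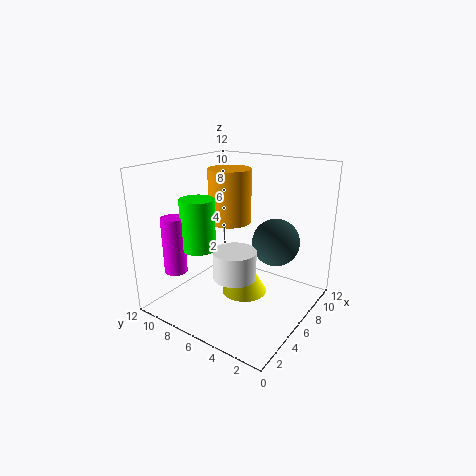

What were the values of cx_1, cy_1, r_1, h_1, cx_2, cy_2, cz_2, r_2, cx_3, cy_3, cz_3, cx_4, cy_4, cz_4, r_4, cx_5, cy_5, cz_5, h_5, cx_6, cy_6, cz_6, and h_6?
cx_1 = 5, cy_1 = 9.5, r_1 = 1.5, h_1 = 4.5, cx_2 = 3.5, cy_2 = 11, cz_2 = 2.5, r_2 = 1, cx_3 = 8, cy_3 = 3.5, cz_3 = 5.5, cx_4 = 7, cy_4 = 6, cz_4 = 0.5, r_4 = 2, cx_5 = 2, cy_5 = 3.5, cz_5 = 5, h_5 = 2, cx_6 = 9, cy_6 = 9, cz_6 = 6, h_6 = 5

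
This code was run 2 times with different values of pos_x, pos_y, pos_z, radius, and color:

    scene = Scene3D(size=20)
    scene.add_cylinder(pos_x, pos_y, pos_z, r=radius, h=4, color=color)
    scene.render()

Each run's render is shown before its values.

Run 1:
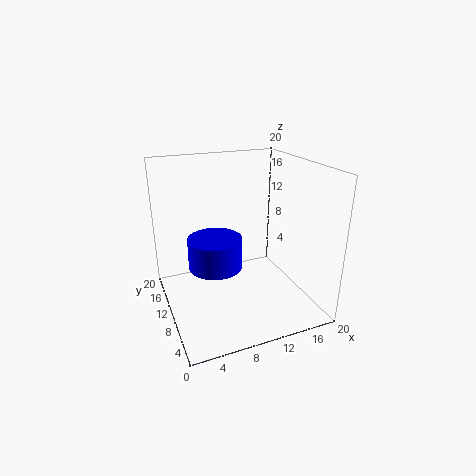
pos_x = 6
pos_y = 8
pos_z = 7.5
radius = 3.5
color = 'blue'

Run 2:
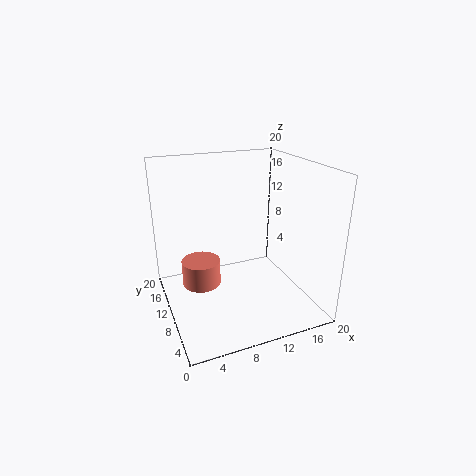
pos_x = 6
pos_y = 15.5
pos_z = 0.5
radius = 3
color = 'salmon'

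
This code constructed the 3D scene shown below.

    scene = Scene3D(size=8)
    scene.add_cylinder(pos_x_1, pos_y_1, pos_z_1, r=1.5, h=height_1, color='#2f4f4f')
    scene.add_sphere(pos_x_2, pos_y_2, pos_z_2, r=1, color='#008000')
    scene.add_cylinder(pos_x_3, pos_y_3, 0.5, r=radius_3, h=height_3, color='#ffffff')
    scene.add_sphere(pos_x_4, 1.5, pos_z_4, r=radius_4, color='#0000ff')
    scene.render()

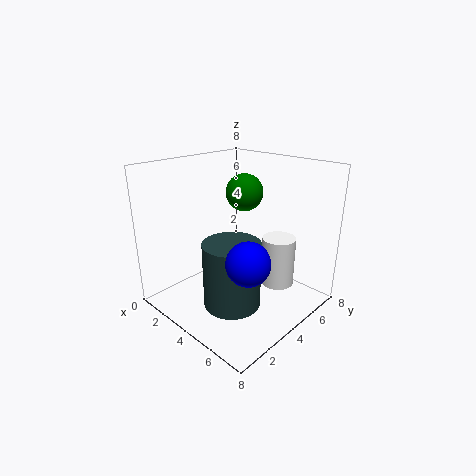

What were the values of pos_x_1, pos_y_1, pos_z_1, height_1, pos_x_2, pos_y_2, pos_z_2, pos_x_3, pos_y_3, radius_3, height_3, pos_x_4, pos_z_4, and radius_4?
pos_x_1 = 5
pos_y_1 = 2.5
pos_z_1 = 1
height_1 = 3.5
pos_x_2 = 4
pos_y_2 = 4.5
pos_z_2 = 6.5
pos_x_3 = 5
pos_y_3 = 6.5
radius_3 = 1
height_3 = 3
pos_x_4 = 7
pos_z_4 = 4.5
radius_4 = 1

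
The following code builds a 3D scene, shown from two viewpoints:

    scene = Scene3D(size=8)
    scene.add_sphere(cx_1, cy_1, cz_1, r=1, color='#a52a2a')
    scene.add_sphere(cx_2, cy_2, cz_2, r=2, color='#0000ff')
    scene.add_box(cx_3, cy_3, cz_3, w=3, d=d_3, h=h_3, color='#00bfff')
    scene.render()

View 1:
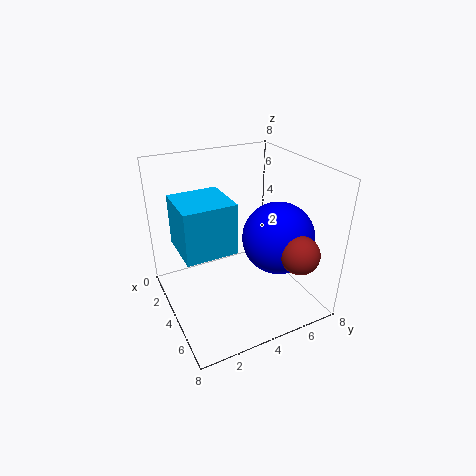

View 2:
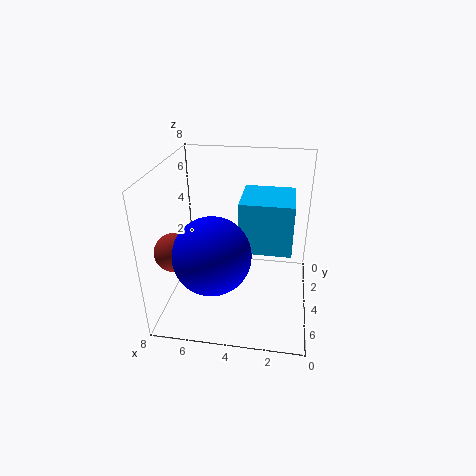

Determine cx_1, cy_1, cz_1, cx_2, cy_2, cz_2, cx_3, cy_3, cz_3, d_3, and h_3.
cx_1 = 7, cy_1 = 6, cz_1 = 4, cx_2 = 5, cy_2 = 6, cz_2 = 4, cx_3 = 1, cy_3 = 1, cz_3 = 3, d_3 = 3, h_3 = 3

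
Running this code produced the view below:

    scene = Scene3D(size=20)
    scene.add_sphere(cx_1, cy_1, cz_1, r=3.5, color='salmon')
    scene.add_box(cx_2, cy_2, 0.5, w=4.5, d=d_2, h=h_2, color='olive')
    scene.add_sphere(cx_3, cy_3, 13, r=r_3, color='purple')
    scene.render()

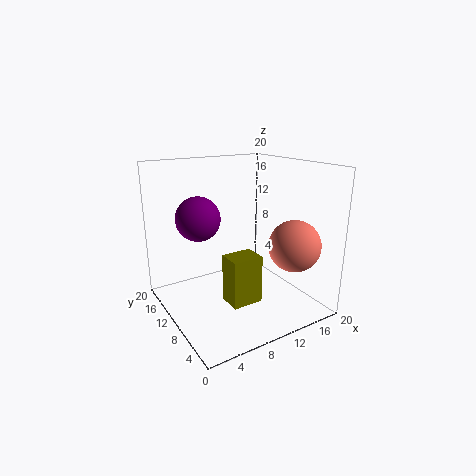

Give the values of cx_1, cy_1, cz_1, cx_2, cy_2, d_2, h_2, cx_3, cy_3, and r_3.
cx_1 = 15.5
cy_1 = 4.5
cz_1 = 9.5
cx_2 = 8
cy_2 = 7.5
d_2 = 3.5
h_2 = 7
cx_3 = 5
cy_3 = 12
r_3 = 3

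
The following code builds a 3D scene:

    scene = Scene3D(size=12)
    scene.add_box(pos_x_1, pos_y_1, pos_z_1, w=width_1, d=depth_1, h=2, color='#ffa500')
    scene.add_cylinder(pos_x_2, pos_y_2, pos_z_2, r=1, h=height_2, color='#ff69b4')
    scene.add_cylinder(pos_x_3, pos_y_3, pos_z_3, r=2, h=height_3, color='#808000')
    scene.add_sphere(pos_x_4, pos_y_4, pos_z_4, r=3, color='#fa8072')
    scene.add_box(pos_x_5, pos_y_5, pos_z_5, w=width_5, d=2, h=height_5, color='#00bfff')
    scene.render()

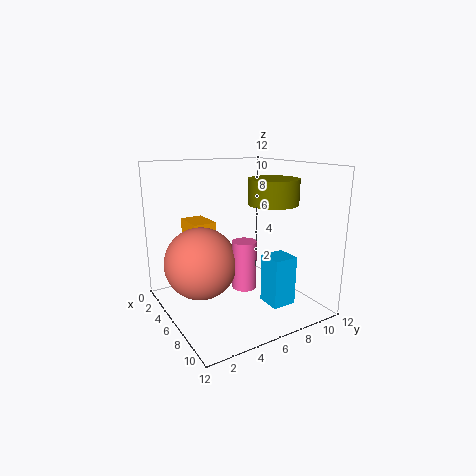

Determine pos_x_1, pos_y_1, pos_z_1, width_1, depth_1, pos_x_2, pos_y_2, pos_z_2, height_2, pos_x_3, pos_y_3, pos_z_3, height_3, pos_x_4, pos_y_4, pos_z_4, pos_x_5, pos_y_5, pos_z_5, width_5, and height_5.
pos_x_1 = 1; pos_y_1 = 3; pos_z_1 = 5; width_1 = 3; depth_1 = 2; pos_x_2 = 7; pos_y_2 = 6; pos_z_2 = 2; height_2 = 4; pos_x_3 = 8; pos_y_3 = 8; pos_z_3 = 9; height_3 = 2; pos_x_4 = 5; pos_y_4 = 3; pos_z_4 = 4; pos_x_5 = 8; pos_y_5 = 7; pos_z_5 = 1; width_5 = 2; height_5 = 4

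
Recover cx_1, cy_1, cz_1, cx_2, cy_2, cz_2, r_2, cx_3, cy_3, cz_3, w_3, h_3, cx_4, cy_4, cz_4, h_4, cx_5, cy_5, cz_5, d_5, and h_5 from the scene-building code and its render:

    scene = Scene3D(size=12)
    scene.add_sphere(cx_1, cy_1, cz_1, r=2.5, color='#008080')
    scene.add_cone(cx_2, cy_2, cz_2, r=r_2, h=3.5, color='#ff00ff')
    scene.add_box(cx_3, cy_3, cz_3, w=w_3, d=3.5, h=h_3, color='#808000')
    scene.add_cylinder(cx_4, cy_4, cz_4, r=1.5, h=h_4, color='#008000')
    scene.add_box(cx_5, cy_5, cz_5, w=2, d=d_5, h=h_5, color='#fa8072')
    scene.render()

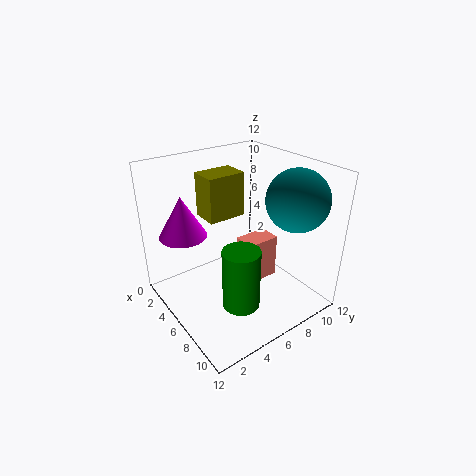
cx_1 = 9
cy_1 = 9.5
cz_1 = 9.5
cx_2 = 3
cy_2 = 2.5
cz_2 = 6
r_2 = 2
cx_3 = 1
cy_3 = 5
cz_3 = 6.5
w_3 = 2.5
h_3 = 4
cx_4 = 8.5
cy_4 = 4.5
cz_4 = 1.5
h_4 = 5
cx_5 = 4.5
cy_5 = 7
cz_5 = 1
d_5 = 3
h_5 = 4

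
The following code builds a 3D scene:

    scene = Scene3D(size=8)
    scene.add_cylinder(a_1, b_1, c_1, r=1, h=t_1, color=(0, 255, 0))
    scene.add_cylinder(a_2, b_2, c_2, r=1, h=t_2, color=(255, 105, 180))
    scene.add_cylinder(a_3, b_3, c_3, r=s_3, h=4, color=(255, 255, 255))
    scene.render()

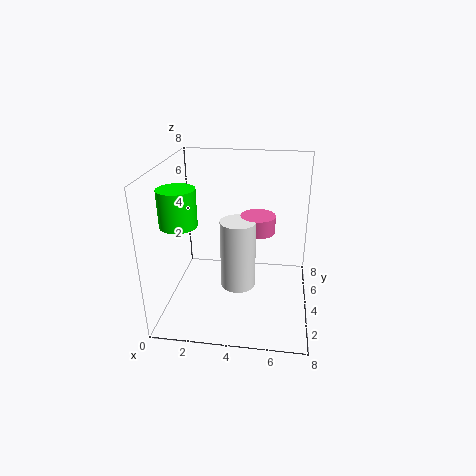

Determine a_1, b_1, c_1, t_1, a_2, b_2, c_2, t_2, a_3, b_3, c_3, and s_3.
a_1 = 1, b_1 = 3, c_1 = 5, t_1 = 2, a_2 = 5, b_2 = 5, c_2 = 4, t_2 = 1, a_3 = 4, b_3 = 4, c_3 = 1, s_3 = 1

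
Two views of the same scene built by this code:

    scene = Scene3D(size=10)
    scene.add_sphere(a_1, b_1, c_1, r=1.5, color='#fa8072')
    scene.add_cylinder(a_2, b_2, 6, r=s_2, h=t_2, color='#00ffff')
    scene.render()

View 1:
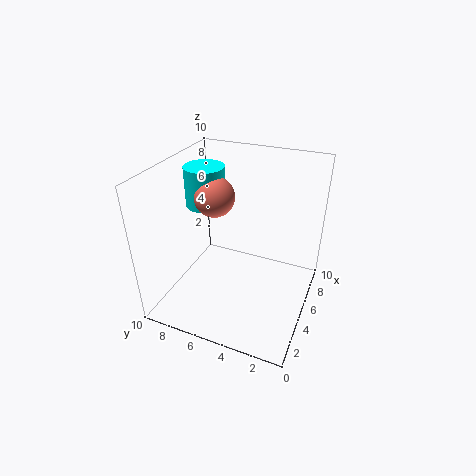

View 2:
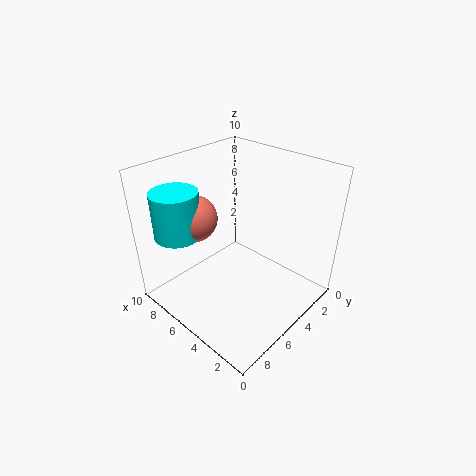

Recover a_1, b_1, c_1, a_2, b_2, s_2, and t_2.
a_1 = 6.5; b_1 = 7.5; c_1 = 7; a_2 = 7; b_2 = 8.5; s_2 = 1.5; t_2 = 3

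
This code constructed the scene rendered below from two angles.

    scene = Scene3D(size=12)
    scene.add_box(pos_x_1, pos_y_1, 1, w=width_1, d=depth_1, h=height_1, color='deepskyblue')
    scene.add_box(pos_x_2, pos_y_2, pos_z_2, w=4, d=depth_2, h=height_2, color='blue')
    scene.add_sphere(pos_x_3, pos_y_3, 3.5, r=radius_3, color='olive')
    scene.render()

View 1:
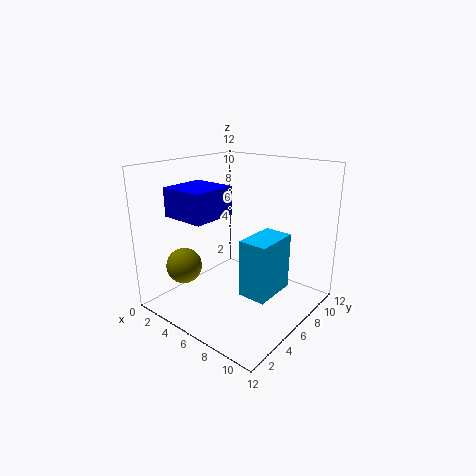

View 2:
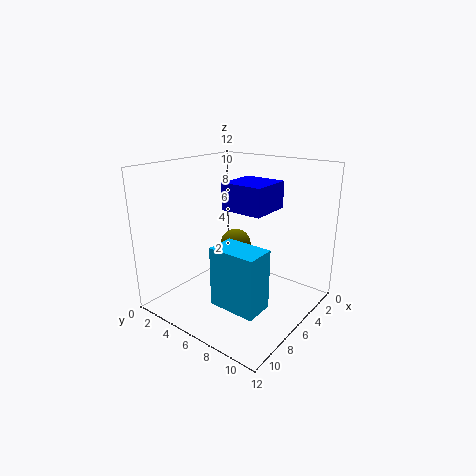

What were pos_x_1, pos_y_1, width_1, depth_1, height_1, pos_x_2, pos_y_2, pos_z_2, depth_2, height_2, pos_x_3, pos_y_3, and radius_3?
pos_x_1 = 6.5, pos_y_1 = 5.5, width_1 = 2.5, depth_1 = 4, height_1 = 5, pos_x_2 = 0.5, pos_y_2 = 3, pos_z_2 = 7.5, depth_2 = 4, height_2 = 2.5, pos_x_3 = 2.5, pos_y_3 = 3, radius_3 = 1.5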